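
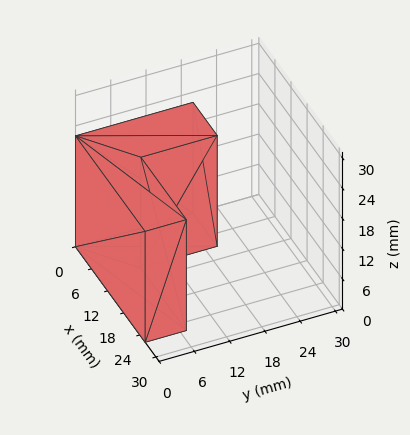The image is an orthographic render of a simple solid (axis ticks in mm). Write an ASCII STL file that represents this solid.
Reading the render: the shape is an L-shaped prism: outer 26 × 20 mm, arm thicknesses ≈ 7 mm (horizontal) and 9 mm (vertical), extruded 22 mm in z (dimensions read to the nearest mm from the axis ticks). For the STL, each face is triangulated and given an outward normal.

solid part
  facet normal 0.0000 0.0000 -1.0000
    outer loop
      vertex 26.00 7.00 0.00
      vertex 26.00 0.00 0.00
      vertex 0.00 0.00 0.00
    endloop
  endfacet
  facet normal 0.0000 0.0000 -1.0000
    outer loop
      vertex 9.00 7.00 0.00
      vertex 26.00 7.00 0.00
      vertex 0.00 0.00 0.00
    endloop
  endfacet
  facet normal 0.0000 0.0000 -1.0000
    outer loop
      vertex 9.00 20.00 0.00
      vertex 9.00 7.00 0.00
      vertex 0.00 0.00 0.00
    endloop
  endfacet
  facet normal 0.0000 0.0000 -1.0000
    outer loop
      vertex 0.00 20.00 0.00
      vertex 9.00 20.00 0.00
      vertex 0.00 0.00 0.00
    endloop
  endfacet
  facet normal 0.0000 0.0000 1.0000
    outer loop
      vertex 0.00 0.00 22.00
      vertex 26.00 0.00 22.00
      vertex 26.00 7.00 22.00
    endloop
  endfacet
  facet normal 0.0000 0.0000 1.0000
    outer loop
      vertex 0.00 0.00 22.00
      vertex 26.00 7.00 22.00
      vertex 9.00 7.00 22.00
    endloop
  endfacet
  facet normal 0.0000 0.0000 1.0000
    outer loop
      vertex 0.00 0.00 22.00
      vertex 9.00 7.00 22.00
      vertex 9.00 20.00 22.00
    endloop
  endfacet
  facet normal 0.0000 0.0000 1.0000
    outer loop
      vertex 0.00 0.00 22.00
      vertex 9.00 20.00 22.00
      vertex 0.00 20.00 22.00
    endloop
  endfacet
  facet normal 0.0000 -1.0000 0.0000
    outer loop
      vertex 0.00 0.00 0.00
      vertex 26.00 0.00 0.00
      vertex 26.00 0.00 22.00
    endloop
  endfacet
  facet normal 0.0000 -1.0000 0.0000
    outer loop
      vertex 0.00 0.00 0.00
      vertex 26.00 0.00 22.00
      vertex 0.00 0.00 22.00
    endloop
  endfacet
  facet normal 1.0000 0.0000 0.0000
    outer loop
      vertex 26.00 0.00 0.00
      vertex 26.00 7.00 0.00
      vertex 26.00 7.00 22.00
    endloop
  endfacet
  facet normal 1.0000 0.0000 0.0000
    outer loop
      vertex 26.00 0.00 0.00
      vertex 26.00 7.00 22.00
      vertex 26.00 0.00 22.00
    endloop
  endfacet
  facet normal 0.0000 1.0000 0.0000
    outer loop
      vertex 26.00 7.00 0.00
      vertex 9.00 7.00 0.00
      vertex 9.00 7.00 22.00
    endloop
  endfacet
  facet normal 0.0000 1.0000 0.0000
    outer loop
      vertex 26.00 7.00 0.00
      vertex 9.00 7.00 22.00
      vertex 26.00 7.00 22.00
    endloop
  endfacet
  facet normal 1.0000 0.0000 0.0000
    outer loop
      vertex 9.00 7.00 0.00
      vertex 9.00 20.00 0.00
      vertex 9.00 20.00 22.00
    endloop
  endfacet
  facet normal 1.0000 0.0000 0.0000
    outer loop
      vertex 9.00 7.00 0.00
      vertex 9.00 20.00 22.00
      vertex 9.00 7.00 22.00
    endloop
  endfacet
  facet normal 0.0000 1.0000 0.0000
    outer loop
      vertex 9.00 20.00 0.00
      vertex 0.00 20.00 0.00
      vertex 0.00 20.00 22.00
    endloop
  endfacet
  facet normal 0.0000 1.0000 0.0000
    outer loop
      vertex 9.00 20.00 0.00
      vertex 0.00 20.00 22.00
      vertex 9.00 20.00 22.00
    endloop
  endfacet
  facet normal -1.0000 0.0000 0.0000
    outer loop
      vertex 0.00 20.00 0.00
      vertex 0.00 0.00 0.00
      vertex 0.00 0.00 22.00
    endloop
  endfacet
  facet normal -1.0000 0.0000 0.0000
    outer loop
      vertex 0.00 20.00 0.00
      vertex 0.00 0.00 22.00
      vertex 0.00 20.00 22.00
    endloop
  endfacet
endsolid part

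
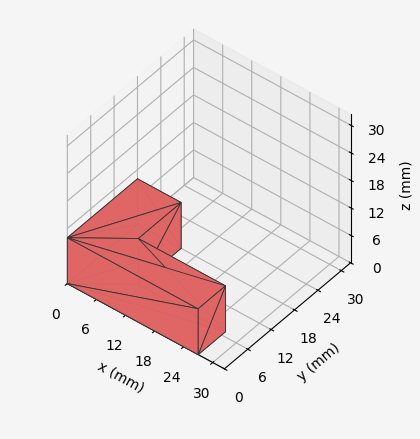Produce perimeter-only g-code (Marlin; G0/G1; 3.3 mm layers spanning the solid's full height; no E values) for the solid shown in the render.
Reading the render: the shape is an L-shaped prism: outer 27 × 18 mm, arm thicknesses ≈ 7 mm (horizontal) and 9 mm (vertical), extruded 10 mm in z (dimensions read to the nearest mm from the axis ticks). For the g-code, the solid's height is divided into equal slices at the stated Δz and each level perimeter traced with G1 moves after a G0 lift.

; perimeter-only toolpath
G21 ; units = mm
G90 ; absolute positioning
G28 ; home
; layer 1
G0 Z3.3
G0 X0.0 Y0.0
G1 X27.0 Y0.0
G1 X27.0 Y7.0
G1 X9.0 Y7.0
G1 X9.0 Y18.0
G1 X0.0 Y18.0
G1 X0.0 Y0.0
; layer 2
G0 Z6.7
G0 X0.0 Y0.0
G1 X27.0 Y0.0
G1 X27.0 Y7.0
G1 X9.0 Y7.0
G1 X9.0 Y18.0
G1 X0.0 Y18.0
G1 X0.0 Y0.0
; layer 3
G0 Z10.0
G0 X0.0 Y0.0
G1 X27.0 Y0.0
G1 X27.0 Y7.0
G1 X9.0 Y7.0
G1 X9.0 Y18.0
G1 X0.0 Y18.0
G1 X0.0 Y0.0
M2 ; end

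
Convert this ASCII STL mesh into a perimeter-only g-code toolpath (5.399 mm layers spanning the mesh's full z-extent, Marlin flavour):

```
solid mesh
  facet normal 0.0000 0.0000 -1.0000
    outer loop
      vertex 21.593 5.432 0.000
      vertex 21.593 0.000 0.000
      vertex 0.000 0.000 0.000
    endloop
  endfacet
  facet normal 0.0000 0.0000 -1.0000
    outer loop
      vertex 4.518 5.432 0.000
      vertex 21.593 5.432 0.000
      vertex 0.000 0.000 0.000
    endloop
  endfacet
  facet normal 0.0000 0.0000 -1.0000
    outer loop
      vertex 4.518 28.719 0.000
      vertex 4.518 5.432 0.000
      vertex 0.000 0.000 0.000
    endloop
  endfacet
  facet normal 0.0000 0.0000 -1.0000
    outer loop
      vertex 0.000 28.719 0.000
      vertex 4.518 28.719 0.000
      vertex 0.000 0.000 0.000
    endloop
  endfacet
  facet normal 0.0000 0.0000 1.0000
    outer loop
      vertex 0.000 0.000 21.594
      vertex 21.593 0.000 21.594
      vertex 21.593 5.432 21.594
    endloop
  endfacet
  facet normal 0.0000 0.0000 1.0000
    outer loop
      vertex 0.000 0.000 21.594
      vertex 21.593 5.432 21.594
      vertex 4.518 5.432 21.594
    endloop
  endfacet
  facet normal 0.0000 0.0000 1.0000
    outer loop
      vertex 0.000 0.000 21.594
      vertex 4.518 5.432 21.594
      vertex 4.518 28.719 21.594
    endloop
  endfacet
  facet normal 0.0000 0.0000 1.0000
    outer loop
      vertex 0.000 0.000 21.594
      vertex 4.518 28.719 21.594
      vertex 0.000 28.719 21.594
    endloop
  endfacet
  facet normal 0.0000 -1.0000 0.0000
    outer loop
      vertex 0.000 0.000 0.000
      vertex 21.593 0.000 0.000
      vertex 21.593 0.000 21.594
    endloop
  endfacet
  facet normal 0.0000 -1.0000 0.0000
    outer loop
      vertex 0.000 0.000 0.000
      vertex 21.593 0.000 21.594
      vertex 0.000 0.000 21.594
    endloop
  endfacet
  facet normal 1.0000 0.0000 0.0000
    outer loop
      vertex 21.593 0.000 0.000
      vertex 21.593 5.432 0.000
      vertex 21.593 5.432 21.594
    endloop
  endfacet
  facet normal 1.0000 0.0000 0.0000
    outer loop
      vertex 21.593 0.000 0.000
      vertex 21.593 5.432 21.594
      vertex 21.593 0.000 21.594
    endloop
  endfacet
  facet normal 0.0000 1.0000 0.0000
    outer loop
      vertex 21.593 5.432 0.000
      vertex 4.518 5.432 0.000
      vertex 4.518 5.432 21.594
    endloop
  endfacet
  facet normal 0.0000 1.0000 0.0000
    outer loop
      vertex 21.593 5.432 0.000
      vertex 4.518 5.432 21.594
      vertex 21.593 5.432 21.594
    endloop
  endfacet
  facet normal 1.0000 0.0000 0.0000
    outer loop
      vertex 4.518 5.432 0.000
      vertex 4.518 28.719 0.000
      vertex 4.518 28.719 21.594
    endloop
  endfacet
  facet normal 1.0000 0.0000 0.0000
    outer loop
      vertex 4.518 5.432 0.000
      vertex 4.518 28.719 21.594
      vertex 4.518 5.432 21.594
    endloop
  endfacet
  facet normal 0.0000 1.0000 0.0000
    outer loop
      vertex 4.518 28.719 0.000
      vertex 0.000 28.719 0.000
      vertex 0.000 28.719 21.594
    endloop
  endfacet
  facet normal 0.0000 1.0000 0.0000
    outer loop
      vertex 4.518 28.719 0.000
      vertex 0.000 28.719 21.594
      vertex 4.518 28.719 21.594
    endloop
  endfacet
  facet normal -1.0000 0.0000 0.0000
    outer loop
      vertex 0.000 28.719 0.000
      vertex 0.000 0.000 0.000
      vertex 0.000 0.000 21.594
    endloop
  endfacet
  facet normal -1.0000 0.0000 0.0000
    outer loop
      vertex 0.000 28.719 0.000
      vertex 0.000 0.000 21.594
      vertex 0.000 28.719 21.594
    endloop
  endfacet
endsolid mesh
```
; perimeter-only toolpath
G21 ; units = mm
G90 ; absolute positioning
G28 ; home
; layer 1
G0 Z5.399
G0 X0.000 Y0.000
G1 X21.593 Y0.000
G1 X21.593 Y5.432
G1 X4.518 Y5.432
G1 X4.518 Y28.719
G1 X0.000 Y28.719
G1 X0.000 Y0.000
; layer 2
G0 Z10.797
G0 X0.000 Y0.000
G1 X21.593 Y0.000
G1 X21.593 Y5.432
G1 X4.518 Y5.432
G1 X4.518 Y28.719
G1 X0.000 Y28.719
G1 X0.000 Y0.000
; layer 3
G0 Z16.196
G0 X0.000 Y0.000
G1 X21.593 Y0.000
G1 X21.593 Y5.432
G1 X4.518 Y5.432
G1 X4.518 Y28.719
G1 X0.000 Y28.719
G1 X0.000 Y0.000
; layer 4
G0 Z21.594
G0 X0.000 Y0.000
G1 X21.593 Y0.000
G1 X21.593 Y5.432
G1 X4.518 Y5.432
G1 X4.518 Y28.719
G1 X0.000 Y28.719
G1 X0.000 Y0.000
M2 ; end

The solid is an L-shaped prism: outer 21.6 × 28.7 mm, arm thicknesses ≈ 5.43 mm (horizontal) and 4.52 mm (vertical), extruded 21.6 mm in z. Slicing at Δz = 5.399 mm — 4 equal slices spanning the solid's height, so layer i sits at z = i·h/4 — gives 4 non-empty perimeters. Each is a 6-segment closed polygon; G0 lifts to the layer z and rapids to the start vertex, then G1 traces the edges.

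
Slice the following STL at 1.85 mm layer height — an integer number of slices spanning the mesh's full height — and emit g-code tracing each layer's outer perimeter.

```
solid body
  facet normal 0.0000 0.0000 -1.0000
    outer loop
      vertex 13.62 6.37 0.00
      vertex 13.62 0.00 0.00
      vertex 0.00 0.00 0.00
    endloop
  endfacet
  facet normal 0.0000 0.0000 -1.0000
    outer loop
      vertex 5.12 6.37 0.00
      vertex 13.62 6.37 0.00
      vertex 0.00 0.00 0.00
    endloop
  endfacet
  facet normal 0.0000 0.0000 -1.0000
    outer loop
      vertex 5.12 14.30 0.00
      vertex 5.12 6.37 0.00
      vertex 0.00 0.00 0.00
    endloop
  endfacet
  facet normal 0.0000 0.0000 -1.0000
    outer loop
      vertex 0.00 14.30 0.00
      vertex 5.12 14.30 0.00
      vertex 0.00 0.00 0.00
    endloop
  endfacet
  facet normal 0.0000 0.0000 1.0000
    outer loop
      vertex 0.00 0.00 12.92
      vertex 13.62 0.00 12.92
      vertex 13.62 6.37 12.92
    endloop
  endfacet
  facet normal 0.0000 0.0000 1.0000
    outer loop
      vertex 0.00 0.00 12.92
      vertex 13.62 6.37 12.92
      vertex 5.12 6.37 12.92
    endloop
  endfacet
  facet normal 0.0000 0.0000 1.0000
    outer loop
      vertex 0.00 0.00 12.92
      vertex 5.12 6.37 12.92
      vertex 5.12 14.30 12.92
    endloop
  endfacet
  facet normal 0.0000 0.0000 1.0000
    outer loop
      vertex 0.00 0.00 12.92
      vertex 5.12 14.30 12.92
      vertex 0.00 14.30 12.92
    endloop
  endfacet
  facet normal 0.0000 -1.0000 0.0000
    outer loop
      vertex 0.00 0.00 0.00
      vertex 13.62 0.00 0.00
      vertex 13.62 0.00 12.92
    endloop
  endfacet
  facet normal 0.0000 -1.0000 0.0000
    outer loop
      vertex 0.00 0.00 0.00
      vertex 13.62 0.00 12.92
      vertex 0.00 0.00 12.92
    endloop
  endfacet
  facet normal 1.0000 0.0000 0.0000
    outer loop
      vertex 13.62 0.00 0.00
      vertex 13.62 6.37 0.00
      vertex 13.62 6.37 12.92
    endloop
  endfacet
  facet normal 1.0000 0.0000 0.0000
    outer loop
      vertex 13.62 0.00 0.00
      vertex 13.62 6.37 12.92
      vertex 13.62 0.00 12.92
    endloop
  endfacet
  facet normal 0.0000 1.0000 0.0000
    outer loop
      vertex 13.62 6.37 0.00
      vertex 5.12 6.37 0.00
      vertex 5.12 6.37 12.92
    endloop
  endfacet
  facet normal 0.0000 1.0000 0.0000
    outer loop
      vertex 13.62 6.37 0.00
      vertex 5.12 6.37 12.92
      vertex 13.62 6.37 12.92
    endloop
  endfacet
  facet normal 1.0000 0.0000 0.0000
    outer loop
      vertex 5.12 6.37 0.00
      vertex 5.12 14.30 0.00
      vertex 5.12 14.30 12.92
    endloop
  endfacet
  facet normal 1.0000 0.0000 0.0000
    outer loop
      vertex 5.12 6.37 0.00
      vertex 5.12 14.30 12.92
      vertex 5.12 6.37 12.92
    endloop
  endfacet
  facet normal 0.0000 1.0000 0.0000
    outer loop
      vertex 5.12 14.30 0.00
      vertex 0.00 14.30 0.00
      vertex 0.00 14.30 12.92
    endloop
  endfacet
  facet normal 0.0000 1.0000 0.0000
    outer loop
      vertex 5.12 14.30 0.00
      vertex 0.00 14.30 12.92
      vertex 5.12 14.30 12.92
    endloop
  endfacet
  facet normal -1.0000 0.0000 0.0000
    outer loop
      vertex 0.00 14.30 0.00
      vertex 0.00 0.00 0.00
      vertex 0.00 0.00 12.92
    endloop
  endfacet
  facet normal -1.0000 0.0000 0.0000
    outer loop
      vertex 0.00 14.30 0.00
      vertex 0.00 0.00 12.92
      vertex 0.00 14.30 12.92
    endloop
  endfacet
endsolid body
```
; perimeter-only toolpath
G21 ; units = mm
G90 ; absolute positioning
G28 ; home
; layer 1
G0 Z1.85
G0 X0.00 Y0.00
G1 X13.62 Y0.00
G1 X13.62 Y6.37
G1 X5.12 Y6.37
G1 X5.12 Y14.30
G1 X0.00 Y14.30
G1 X0.00 Y0.00
; layer 2
G0 Z3.69
G0 X0.00 Y0.00
G1 X13.62 Y0.00
G1 X13.62 Y6.37
G1 X5.12 Y6.37
G1 X5.12 Y14.30
G1 X0.00 Y14.30
G1 X0.00 Y0.00
; layer 3
G0 Z5.54
G0 X0.00 Y0.00
G1 X13.62 Y0.00
G1 X13.62 Y6.37
G1 X5.12 Y6.37
G1 X5.12 Y14.30
G1 X0.00 Y14.30
G1 X0.00 Y0.00
; layer 4
G0 Z7.38
G0 X0.00 Y0.00
G1 X13.62 Y0.00
G1 X13.62 Y6.37
G1 X5.12 Y6.37
G1 X5.12 Y14.30
G1 X0.00 Y14.30
G1 X0.00 Y0.00
; layer 5
G0 Z9.23
G0 X0.00 Y0.00
G1 X13.62 Y0.00
G1 X13.62 Y6.37
G1 X5.12 Y6.37
G1 X5.12 Y14.30
G1 X0.00 Y14.30
G1 X0.00 Y0.00
; layer 6
G0 Z11.07
G0 X0.00 Y0.00
G1 X13.62 Y0.00
G1 X13.62 Y6.37
G1 X5.12 Y6.37
G1 X5.12 Y14.30
G1 X0.00 Y14.30
G1 X0.00 Y0.00
; layer 7
G0 Z12.92
G0 X0.00 Y0.00
G1 X13.62 Y0.00
G1 X13.62 Y6.37
G1 X5.12 Y6.37
G1 X5.12 Y14.30
G1 X0.00 Y14.30
G1 X0.00 Y0.00
M2 ; end

The solid is an L-shaped prism: outer 13.6 × 14.3 mm, arm thicknesses ≈ 6.37 mm (horizontal) and 5.12 mm (vertical), extruded 12.9 mm in z. Slicing at Δz = 1.85 mm — 7 equal slices spanning the solid's height, so layer i sits at z = i·h/7 — gives 7 non-empty perimeters. Each is a 6-segment closed polygon; G0 lifts to the layer z and rapids to the start vertex, then G1 traces the edges.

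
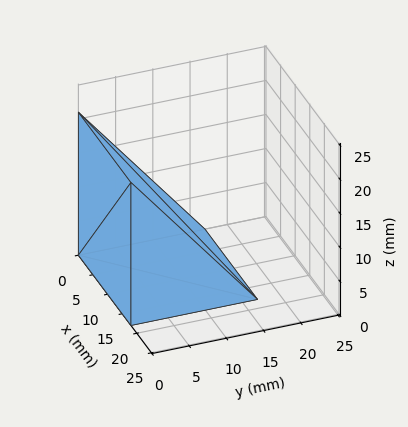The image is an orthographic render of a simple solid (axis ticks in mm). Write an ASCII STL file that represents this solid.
Reading the render: the shape is a wedge (ramp): 18 × 17 mm base, rising to 21 mm along the y=0 edge and sloping linearly to z=0 at y=17 (dimensions read to the nearest mm from the axis ticks). For the STL, each face is triangulated and given an outward normal.

solid part
  facet normal 0.0000 0.0000 -1.0000
    outer loop
      vertex 18.0 17.0 0.0
      vertex 18.0 0.0 0.0
      vertex 0.0 0.0 0.0
    endloop
  endfacet
  facet normal 0.0000 0.0000 -1.0000
    outer loop
      vertex 0.0 17.0 0.0
      vertex 18.0 17.0 0.0
      vertex 0.0 0.0 0.0
    endloop
  endfacet
  facet normal 0.0000 -1.0000 0.0000
    outer loop
      vertex 0.0 0.0 0.0
      vertex 18.0 0.0 0.0
      vertex 18.0 0.0 21.0
    endloop
  endfacet
  facet normal 0.0000 -1.0000 0.0000
    outer loop
      vertex 0.0 0.0 0.0
      vertex 18.0 0.0 21.0
      vertex 0.0 0.0 21.0
    endloop
  endfacet
  facet normal 0.0000 0.7772 0.6292
    outer loop
      vertex 0.0 0.0 21.0
      vertex 18.0 0.0 21.0
      vertex 18.0 17.0 0.0
    endloop
  endfacet
  facet normal 0.0000 0.7772 0.6292
    outer loop
      vertex 0.0 0.0 21.0
      vertex 18.0 17.0 0.0
      vertex 0.0 17.0 0.0
    endloop
  endfacet
  facet normal -1.0000 0.0000 0.0000
    outer loop
      vertex 0.0 0.0 21.0
      vertex 0.0 17.0 0.0
      vertex 0.0 0.0 0.0
    endloop
  endfacet
  facet normal 1.0000 0.0000 0.0000
    outer loop
      vertex 18.0 0.0 0.0
      vertex 18.0 17.0 0.0
      vertex 18.0 0.0 21.0
    endloop
  endfacet
endsolid part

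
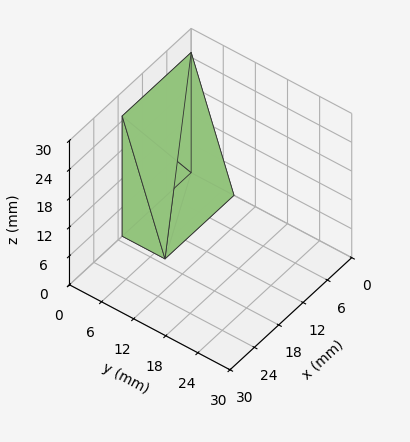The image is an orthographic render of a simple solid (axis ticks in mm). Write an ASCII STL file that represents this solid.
Reading the render: the shape is a wedge (ramp): 17 × 8 mm base, rising to 25 mm along the y=0 edge and sloping linearly to z=0 at y=8 (dimensions read to the nearest mm from the axis ticks). For the STL, each face is triangulated and given an outward normal.

solid part
  facet normal 0.0000 0.0000 -1.0000
    outer loop
      vertex 17.00 8.00 0.00
      vertex 17.00 0.00 0.00
      vertex 0.00 0.00 0.00
    endloop
  endfacet
  facet normal 0.0000 0.0000 -1.0000
    outer loop
      vertex 0.00 8.00 0.00
      vertex 17.00 8.00 0.00
      vertex 0.00 0.00 0.00
    endloop
  endfacet
  facet normal 0.0000 -1.0000 0.0000
    outer loop
      vertex 0.00 0.00 0.00
      vertex 17.00 0.00 0.00
      vertex 17.00 0.00 25.00
    endloop
  endfacet
  facet normal 0.0000 -1.0000 0.0000
    outer loop
      vertex 0.00 0.00 0.00
      vertex 17.00 0.00 25.00
      vertex 0.00 0.00 25.00
    endloop
  endfacet
  facet normal 0.0000 0.9524 0.3048
    outer loop
      vertex 0.00 0.00 25.00
      vertex 17.00 0.00 25.00
      vertex 17.00 8.00 0.00
    endloop
  endfacet
  facet normal 0.0000 0.9524 0.3048
    outer loop
      vertex 0.00 0.00 25.00
      vertex 17.00 8.00 0.00
      vertex 0.00 8.00 0.00
    endloop
  endfacet
  facet normal -1.0000 0.0000 0.0000
    outer loop
      vertex 0.00 0.00 25.00
      vertex 0.00 8.00 0.00
      vertex 0.00 0.00 0.00
    endloop
  endfacet
  facet normal 1.0000 0.0000 0.0000
    outer loop
      vertex 17.00 0.00 0.00
      vertex 17.00 8.00 0.00
      vertex 17.00 0.00 25.00
    endloop
  endfacet
endsolid part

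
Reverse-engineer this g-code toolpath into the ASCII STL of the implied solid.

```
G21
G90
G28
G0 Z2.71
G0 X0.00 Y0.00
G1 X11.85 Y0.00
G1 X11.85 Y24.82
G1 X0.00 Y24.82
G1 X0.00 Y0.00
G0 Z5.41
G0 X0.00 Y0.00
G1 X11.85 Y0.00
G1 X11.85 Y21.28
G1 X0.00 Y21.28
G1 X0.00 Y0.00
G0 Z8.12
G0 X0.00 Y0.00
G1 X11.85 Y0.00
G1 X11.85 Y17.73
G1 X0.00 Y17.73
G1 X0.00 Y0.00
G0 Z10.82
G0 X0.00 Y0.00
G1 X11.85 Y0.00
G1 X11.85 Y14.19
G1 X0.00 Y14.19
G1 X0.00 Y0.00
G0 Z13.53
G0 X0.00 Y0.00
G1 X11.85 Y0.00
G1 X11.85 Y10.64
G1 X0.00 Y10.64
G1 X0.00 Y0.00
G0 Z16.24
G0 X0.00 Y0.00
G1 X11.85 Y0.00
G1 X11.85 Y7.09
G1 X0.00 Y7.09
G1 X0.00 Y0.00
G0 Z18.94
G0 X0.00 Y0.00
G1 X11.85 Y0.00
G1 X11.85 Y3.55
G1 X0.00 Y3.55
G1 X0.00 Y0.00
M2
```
solid part
  facet normal 0.0000 0.0000 -1.0000
    outer loop
      vertex 11.85 28.37 0.00
      vertex 11.85 0.00 0.00
      vertex 0.00 0.00 0.00
    endloop
  endfacet
  facet normal 0.0000 0.0000 -1.0000
    outer loop
      vertex 0.00 28.37 0.00
      vertex 11.85 28.37 0.00
      vertex 0.00 0.00 0.00
    endloop
  endfacet
  facet normal 0.0000 -1.0000 0.0000
    outer loop
      vertex 0.00 0.00 0.00
      vertex 11.85 0.00 0.00
      vertex 11.85 0.00 21.65
    endloop
  endfacet
  facet normal 0.0000 -1.0000 0.0000
    outer loop
      vertex 0.00 0.00 0.00
      vertex 11.85 0.00 21.65
      vertex 0.00 0.00 21.65
    endloop
  endfacet
  facet normal 0.0000 0.6067 0.7950
    outer loop
      vertex 0.00 0.00 21.65
      vertex 11.85 0.00 21.65
      vertex 11.85 28.37 0.00
    endloop
  endfacet
  facet normal 0.0000 0.6067 0.7950
    outer loop
      vertex 0.00 0.00 21.65
      vertex 11.85 28.37 0.00
      vertex 0.00 28.37 0.00
    endloop
  endfacet
  facet normal -1.0000 0.0000 0.0000
    outer loop
      vertex 0.00 0.00 21.65
      vertex 0.00 28.37 0.00
      vertex 0.00 0.00 0.00
    endloop
  endfacet
  facet normal 1.0000 0.0000 0.0000
    outer loop
      vertex 11.85 0.00 0.00
      vertex 11.85 28.37 0.00
      vertex 11.85 0.00 21.65
    endloop
  endfacet
endsolid part

The G0 Z moves step by Δz≈2.71 mm. The G1 loops shrink linearly with z, so the solid tapers from its base footprint up to z≈21.6. Closing with a flat bottom cap and the tapered top and triangulating gives 8 facets — a wedge (ramp): 11.8 × 28.4 mm base, rising to 21.6 mm along the y=0 edge and sloping linearly to z=0 at y=28.4.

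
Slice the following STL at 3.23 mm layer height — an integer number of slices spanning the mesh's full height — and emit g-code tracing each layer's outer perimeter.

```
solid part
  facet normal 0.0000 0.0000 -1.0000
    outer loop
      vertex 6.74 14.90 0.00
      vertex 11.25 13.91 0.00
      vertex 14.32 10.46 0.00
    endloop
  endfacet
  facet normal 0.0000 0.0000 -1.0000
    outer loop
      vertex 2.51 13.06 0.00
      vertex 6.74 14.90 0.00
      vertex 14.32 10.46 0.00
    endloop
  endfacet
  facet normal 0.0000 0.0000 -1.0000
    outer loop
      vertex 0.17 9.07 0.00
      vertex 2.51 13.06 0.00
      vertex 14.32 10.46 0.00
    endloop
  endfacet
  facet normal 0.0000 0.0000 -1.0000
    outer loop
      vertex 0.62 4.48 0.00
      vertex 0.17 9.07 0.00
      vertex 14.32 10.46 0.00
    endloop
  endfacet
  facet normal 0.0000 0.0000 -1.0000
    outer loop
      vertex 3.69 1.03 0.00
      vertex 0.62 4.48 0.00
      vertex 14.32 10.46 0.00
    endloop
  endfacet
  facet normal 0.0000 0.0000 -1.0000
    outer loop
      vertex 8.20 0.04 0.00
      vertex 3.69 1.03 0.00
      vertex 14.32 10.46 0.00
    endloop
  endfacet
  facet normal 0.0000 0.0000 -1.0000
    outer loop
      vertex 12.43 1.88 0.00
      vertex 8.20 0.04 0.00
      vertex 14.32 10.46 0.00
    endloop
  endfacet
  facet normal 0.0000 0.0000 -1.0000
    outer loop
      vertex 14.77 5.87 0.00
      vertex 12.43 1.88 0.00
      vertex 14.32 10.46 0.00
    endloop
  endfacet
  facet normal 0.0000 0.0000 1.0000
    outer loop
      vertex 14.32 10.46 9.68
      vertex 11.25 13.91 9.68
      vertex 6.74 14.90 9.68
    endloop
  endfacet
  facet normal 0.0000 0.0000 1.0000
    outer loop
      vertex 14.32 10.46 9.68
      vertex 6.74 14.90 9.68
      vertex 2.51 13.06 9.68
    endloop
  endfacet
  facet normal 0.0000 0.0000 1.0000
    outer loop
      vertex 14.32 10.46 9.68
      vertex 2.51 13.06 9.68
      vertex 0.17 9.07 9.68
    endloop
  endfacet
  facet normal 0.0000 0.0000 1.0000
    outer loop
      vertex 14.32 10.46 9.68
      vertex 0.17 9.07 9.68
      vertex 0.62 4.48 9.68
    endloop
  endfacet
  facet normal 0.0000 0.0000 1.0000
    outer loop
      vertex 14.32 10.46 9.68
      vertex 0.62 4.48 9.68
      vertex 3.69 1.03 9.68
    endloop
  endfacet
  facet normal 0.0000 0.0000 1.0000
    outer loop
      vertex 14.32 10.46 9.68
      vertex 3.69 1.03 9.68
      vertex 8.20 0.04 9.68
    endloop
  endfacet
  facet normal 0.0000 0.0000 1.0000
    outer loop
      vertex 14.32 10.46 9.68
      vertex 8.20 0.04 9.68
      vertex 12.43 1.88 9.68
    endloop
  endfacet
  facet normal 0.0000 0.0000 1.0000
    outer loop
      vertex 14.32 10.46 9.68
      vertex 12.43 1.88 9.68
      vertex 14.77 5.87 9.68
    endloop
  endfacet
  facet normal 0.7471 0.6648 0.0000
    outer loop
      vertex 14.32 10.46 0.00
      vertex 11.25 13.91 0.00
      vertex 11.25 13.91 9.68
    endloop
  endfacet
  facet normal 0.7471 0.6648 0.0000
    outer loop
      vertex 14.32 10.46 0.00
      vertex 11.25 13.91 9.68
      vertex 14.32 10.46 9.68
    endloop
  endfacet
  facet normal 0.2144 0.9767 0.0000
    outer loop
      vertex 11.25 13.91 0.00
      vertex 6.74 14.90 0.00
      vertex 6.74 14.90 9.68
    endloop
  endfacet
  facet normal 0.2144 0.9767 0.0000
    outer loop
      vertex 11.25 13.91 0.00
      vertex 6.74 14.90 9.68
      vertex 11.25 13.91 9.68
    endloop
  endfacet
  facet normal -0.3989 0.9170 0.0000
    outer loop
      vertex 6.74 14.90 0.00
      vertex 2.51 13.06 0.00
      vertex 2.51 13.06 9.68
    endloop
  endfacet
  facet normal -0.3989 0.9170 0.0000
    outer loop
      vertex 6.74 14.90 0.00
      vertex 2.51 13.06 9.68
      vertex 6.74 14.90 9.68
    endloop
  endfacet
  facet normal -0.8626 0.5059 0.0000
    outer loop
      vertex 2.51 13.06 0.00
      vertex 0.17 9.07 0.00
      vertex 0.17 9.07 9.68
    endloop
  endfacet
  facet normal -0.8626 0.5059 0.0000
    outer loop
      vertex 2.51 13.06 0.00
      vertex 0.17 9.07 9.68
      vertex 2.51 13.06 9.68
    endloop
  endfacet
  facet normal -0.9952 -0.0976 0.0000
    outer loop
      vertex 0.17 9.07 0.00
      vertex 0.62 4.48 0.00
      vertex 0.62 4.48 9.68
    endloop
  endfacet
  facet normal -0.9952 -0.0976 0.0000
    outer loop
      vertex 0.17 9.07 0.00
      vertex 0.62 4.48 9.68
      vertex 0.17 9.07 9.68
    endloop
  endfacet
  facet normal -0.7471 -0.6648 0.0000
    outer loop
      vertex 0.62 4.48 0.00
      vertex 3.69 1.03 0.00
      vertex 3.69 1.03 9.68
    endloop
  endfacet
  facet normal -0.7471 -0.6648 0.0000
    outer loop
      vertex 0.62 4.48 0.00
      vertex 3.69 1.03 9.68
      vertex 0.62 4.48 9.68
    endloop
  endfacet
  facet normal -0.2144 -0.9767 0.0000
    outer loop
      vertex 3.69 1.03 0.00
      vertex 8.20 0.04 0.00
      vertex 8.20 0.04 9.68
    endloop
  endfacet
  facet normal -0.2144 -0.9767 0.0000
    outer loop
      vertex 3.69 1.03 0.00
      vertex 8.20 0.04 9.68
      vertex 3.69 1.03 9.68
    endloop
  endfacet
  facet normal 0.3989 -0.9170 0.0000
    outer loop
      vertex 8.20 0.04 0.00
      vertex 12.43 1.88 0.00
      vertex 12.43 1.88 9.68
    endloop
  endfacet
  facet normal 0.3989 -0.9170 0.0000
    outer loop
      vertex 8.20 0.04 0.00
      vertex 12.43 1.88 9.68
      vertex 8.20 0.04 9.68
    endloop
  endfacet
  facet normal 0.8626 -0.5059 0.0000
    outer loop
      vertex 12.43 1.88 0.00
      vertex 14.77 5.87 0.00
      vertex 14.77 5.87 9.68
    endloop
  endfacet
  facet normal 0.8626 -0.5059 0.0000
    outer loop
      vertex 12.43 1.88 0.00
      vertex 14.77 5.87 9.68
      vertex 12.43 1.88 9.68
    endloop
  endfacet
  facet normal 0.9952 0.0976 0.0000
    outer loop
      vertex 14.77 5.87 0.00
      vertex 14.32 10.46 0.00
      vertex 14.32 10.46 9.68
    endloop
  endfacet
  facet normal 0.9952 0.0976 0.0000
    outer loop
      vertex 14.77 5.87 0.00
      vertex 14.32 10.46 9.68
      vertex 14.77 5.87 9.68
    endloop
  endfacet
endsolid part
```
; perimeter-only toolpath
G21 ; units = mm
G90 ; absolute positioning
G28 ; home
; layer 1
G0 Z3.23
G0 X14.32 Y10.46
G1 X11.25 Y13.91
G1 X6.74 Y14.90
G1 X2.51 Y13.06
G1 X0.17 Y9.07
G1 X0.62 Y4.48
G1 X3.69 Y1.03
G1 X8.20 Y0.04
G1 X12.43 Y1.88
G1 X14.77 Y5.87
G1 X14.32 Y10.46
; layer 2
G0 Z6.45
G0 X14.32 Y10.46
G1 X11.25 Y13.91
G1 X6.74 Y14.90
G1 X2.51 Y13.06
G1 X0.17 Y9.07
G1 X0.62 Y4.48
G1 X3.69 Y1.03
G1 X8.20 Y0.04
G1 X12.43 Y1.88
G1 X14.77 Y5.87
G1 X14.32 Y10.46
; layer 3
G0 Z9.68
G0 X14.32 Y10.46
G1 X11.25 Y13.91
G1 X6.74 Y14.90
G1 X2.51 Y13.06
G1 X0.17 Y9.07
G1 X0.62 Y4.48
G1 X3.69 Y1.03
G1 X8.20 Y0.04
G1 X12.43 Y1.88
G1 X14.77 Y5.87
G1 X14.32 Y10.46
M2 ; end

The solid is a regular 10-sided prism (a cylinder approximated with 10 flat sides), circumscribed radius ≈ 7.47 mm, height ≈ 9.68 mm. Slicing at Δz = 3.23 mm — 3 equal slices spanning the solid's height, so layer i sits at z = i·h/3 — gives 3 non-empty perimeters. Each is a 10-segment closed polygon; G0 lifts to the layer z and rapids to the start vertex, then G1 traces the edges.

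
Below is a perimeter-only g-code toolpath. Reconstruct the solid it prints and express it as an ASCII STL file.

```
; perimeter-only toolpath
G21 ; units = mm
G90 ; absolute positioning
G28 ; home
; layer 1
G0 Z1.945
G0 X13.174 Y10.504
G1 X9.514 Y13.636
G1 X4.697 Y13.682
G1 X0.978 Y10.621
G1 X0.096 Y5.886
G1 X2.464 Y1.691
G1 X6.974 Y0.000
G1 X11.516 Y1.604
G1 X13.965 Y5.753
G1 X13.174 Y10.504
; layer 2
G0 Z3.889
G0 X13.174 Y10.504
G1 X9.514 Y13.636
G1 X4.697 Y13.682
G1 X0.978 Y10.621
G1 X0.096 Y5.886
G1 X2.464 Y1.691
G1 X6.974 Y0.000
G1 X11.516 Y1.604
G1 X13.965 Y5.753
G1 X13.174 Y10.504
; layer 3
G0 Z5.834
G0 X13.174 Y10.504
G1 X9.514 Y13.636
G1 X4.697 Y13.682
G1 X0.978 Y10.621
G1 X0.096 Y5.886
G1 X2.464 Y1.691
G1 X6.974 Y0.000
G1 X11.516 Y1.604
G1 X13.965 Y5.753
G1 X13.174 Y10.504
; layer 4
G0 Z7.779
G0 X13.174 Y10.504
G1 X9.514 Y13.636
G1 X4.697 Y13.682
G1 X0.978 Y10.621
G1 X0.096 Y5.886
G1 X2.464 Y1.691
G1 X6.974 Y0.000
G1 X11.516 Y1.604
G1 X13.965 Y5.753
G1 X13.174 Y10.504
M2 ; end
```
solid part
  facet normal 0.0000 0.0000 -1.0000
    outer loop
      vertex 4.697 13.682 0.000
      vertex 9.514 13.636 0.000
      vertex 13.174 10.504 0.000
    endloop
  endfacet
  facet normal 0.0000 0.0000 -1.0000
    outer loop
      vertex 0.978 10.621 0.000
      vertex 4.697 13.682 0.000
      vertex 13.174 10.504 0.000
    endloop
  endfacet
  facet normal 0.0000 0.0000 -1.0000
    outer loop
      vertex 0.096 5.886 0.000
      vertex 0.978 10.621 0.000
      vertex 13.174 10.504 0.000
    endloop
  endfacet
  facet normal 0.0000 0.0000 -1.0000
    outer loop
      vertex 2.464 1.691 0.000
      vertex 0.096 5.886 0.000
      vertex 13.174 10.504 0.000
    endloop
  endfacet
  facet normal 0.0000 0.0000 -1.0000
    outer loop
      vertex 6.974 0.000 0.000
      vertex 2.464 1.691 0.000
      vertex 13.174 10.504 0.000
    endloop
  endfacet
  facet normal 0.0000 0.0000 -1.0000
    outer loop
      vertex 11.516 1.604 0.000
      vertex 6.974 0.000 0.000
      vertex 13.174 10.504 0.000
    endloop
  endfacet
  facet normal 0.0000 0.0000 -1.0000
    outer loop
      vertex 13.965 5.753 0.000
      vertex 11.516 1.604 0.000
      vertex 13.174 10.504 0.000
    endloop
  endfacet
  facet normal 0.0000 0.0000 1.0000
    outer loop
      vertex 13.174 10.504 7.779
      vertex 9.514 13.636 7.779
      vertex 4.697 13.682 7.779
    endloop
  endfacet
  facet normal 0.0000 0.0000 1.0000
    outer loop
      vertex 13.174 10.504 7.779
      vertex 4.697 13.682 7.779
      vertex 0.978 10.621 7.779
    endloop
  endfacet
  facet normal 0.0000 0.0000 1.0000
    outer loop
      vertex 13.174 10.504 7.779
      vertex 0.978 10.621 7.779
      vertex 0.096 5.886 7.779
    endloop
  endfacet
  facet normal 0.0000 0.0000 1.0000
    outer loop
      vertex 13.174 10.504 7.779
      vertex 0.096 5.886 7.779
      vertex 2.464 1.691 7.779
    endloop
  endfacet
  facet normal 0.0000 0.0000 1.0000
    outer loop
      vertex 13.174 10.504 7.779
      vertex 2.464 1.691 7.779
      vertex 6.974 0.000 7.779
    endloop
  endfacet
  facet normal 0.0000 0.0000 1.0000
    outer loop
      vertex 13.174 10.504 7.779
      vertex 6.974 0.000 7.779
      vertex 11.516 1.604 7.779
    endloop
  endfacet
  facet normal 0.0000 0.0000 1.0000
    outer loop
      vertex 13.174 10.504 7.779
      vertex 11.516 1.604 7.779
      vertex 13.965 5.753 7.779
    endloop
  endfacet
  facet normal 0.6502 0.7598 0.0000
    outer loop
      vertex 13.174 10.504 0.000
      vertex 9.514 13.636 0.000
      vertex 9.514 13.636 7.779
    endloop
  endfacet
  facet normal 0.6502 0.7598 0.0000
    outer loop
      vertex 13.174 10.504 0.000
      vertex 9.514 13.636 7.779
      vertex 13.174 10.504 7.779
    endloop
  endfacet
  facet normal 0.0095 1.0000 0.0000
    outer loop
      vertex 9.514 13.636 0.000
      vertex 4.697 13.682 0.000
      vertex 4.697 13.682 7.779
    endloop
  endfacet
  facet normal 0.0095 1.0000 0.0000
    outer loop
      vertex 9.514 13.636 0.000
      vertex 4.697 13.682 7.779
      vertex 9.514 13.636 7.779
    endloop
  endfacet
  facet normal -0.6355 0.7721 0.0000
    outer loop
      vertex 4.697 13.682 0.000
      vertex 0.978 10.621 0.000
      vertex 0.978 10.621 7.779
    endloop
  endfacet
  facet normal -0.6355 0.7721 0.0000
    outer loop
      vertex 4.697 13.682 0.000
      vertex 0.978 10.621 7.779
      vertex 4.697 13.682 7.779
    endloop
  endfacet
  facet normal -0.9831 0.1831 0.0000
    outer loop
      vertex 0.978 10.621 0.000
      vertex 0.096 5.886 0.000
      vertex 0.096 5.886 7.779
    endloop
  endfacet
  facet normal -0.9831 0.1831 0.0000
    outer loop
      vertex 0.978 10.621 0.000
      vertex 0.096 5.886 7.779
      vertex 0.978 10.621 7.779
    endloop
  endfacet
  facet normal -0.8708 -0.4916 0.0000
    outer loop
      vertex 0.096 5.886 0.000
      vertex 2.464 1.691 0.000
      vertex 2.464 1.691 7.779
    endloop
  endfacet
  facet normal -0.8708 -0.4916 0.0000
    outer loop
      vertex 0.096 5.886 0.000
      vertex 2.464 1.691 7.779
      vertex 0.096 5.886 7.779
    endloop
  endfacet
  facet normal -0.3511 -0.9363 0.0000
    outer loop
      vertex 2.464 1.691 0.000
      vertex 6.974 0.000 0.000
      vertex 6.974 0.000 7.779
    endloop
  endfacet
  facet normal -0.3511 -0.9363 0.0000
    outer loop
      vertex 2.464 1.691 0.000
      vertex 6.974 0.000 7.779
      vertex 2.464 1.691 7.779
    endloop
  endfacet
  facet normal 0.3330 -0.9429 0.0000
    outer loop
      vertex 6.974 0.000 0.000
      vertex 11.516 1.604 0.000
      vertex 11.516 1.604 7.779
    endloop
  endfacet
  facet normal 0.3330 -0.9429 0.0000
    outer loop
      vertex 6.974 0.000 0.000
      vertex 11.516 1.604 7.779
      vertex 6.974 0.000 7.779
    endloop
  endfacet
  facet normal 0.8612 -0.5083 0.0000
    outer loop
      vertex 11.516 1.604 0.000
      vertex 13.965 5.753 0.000
      vertex 13.965 5.753 7.779
    endloop
  endfacet
  facet normal 0.8612 -0.5083 0.0000
    outer loop
      vertex 11.516 1.604 0.000
      vertex 13.965 5.753 7.779
      vertex 11.516 1.604 7.779
    endloop
  endfacet
  facet normal 0.9864 0.1642 0.0000
    outer loop
      vertex 13.965 5.753 0.000
      vertex 13.174 10.504 0.000
      vertex 13.174 10.504 7.779
    endloop
  endfacet
  facet normal 0.9864 0.1642 0.0000
    outer loop
      vertex 13.965 5.753 0.000
      vertex 13.174 10.504 7.779
      vertex 13.965 5.753 7.779
    endloop
  endfacet
endsolid part

The G0 Z moves step by Δz≈1.945 mm. Every layer's G1 loop is the same polygon, so the solid is a straight extrusion of it from z=0 to z≈7.78. Closing with flat bottom and top caps and triangulating gives 32 facets — a regular 9-sided prism (a cylinder approximated with 9 flat sides), circumscribed radius ≈ 7.04 mm, height ≈ 7.78 mm.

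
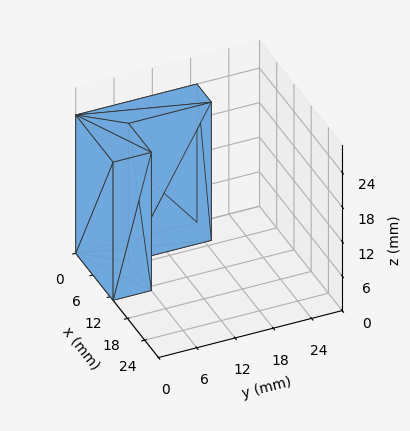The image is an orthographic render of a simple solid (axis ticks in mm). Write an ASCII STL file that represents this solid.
Reading the render: the shape is an L-shaped prism: outer 13 × 19 mm, arm thicknesses ≈ 6 mm (horizontal) and 5 mm (vertical), extruded 24 mm in z (dimensions read to the nearest mm from the axis ticks). For the STL, each face is triangulated and given an outward normal.

solid part
  facet normal 0.0000 0.0000 -1.0000
    outer loop
      vertex 13.000 6.000 0.000
      vertex 13.000 0.000 0.000
      vertex 0.000 0.000 0.000
    endloop
  endfacet
  facet normal 0.0000 0.0000 -1.0000
    outer loop
      vertex 5.000 6.000 0.000
      vertex 13.000 6.000 0.000
      vertex 0.000 0.000 0.000
    endloop
  endfacet
  facet normal 0.0000 0.0000 -1.0000
    outer loop
      vertex 5.000 19.000 0.000
      vertex 5.000 6.000 0.000
      vertex 0.000 0.000 0.000
    endloop
  endfacet
  facet normal 0.0000 0.0000 -1.0000
    outer loop
      vertex 0.000 19.000 0.000
      vertex 5.000 19.000 0.000
      vertex 0.000 0.000 0.000
    endloop
  endfacet
  facet normal 0.0000 0.0000 1.0000
    outer loop
      vertex 0.000 0.000 24.000
      vertex 13.000 0.000 24.000
      vertex 13.000 6.000 24.000
    endloop
  endfacet
  facet normal 0.0000 0.0000 1.0000
    outer loop
      vertex 0.000 0.000 24.000
      vertex 13.000 6.000 24.000
      vertex 5.000 6.000 24.000
    endloop
  endfacet
  facet normal 0.0000 0.0000 1.0000
    outer loop
      vertex 0.000 0.000 24.000
      vertex 5.000 6.000 24.000
      vertex 5.000 19.000 24.000
    endloop
  endfacet
  facet normal 0.0000 0.0000 1.0000
    outer loop
      vertex 0.000 0.000 24.000
      vertex 5.000 19.000 24.000
      vertex 0.000 19.000 24.000
    endloop
  endfacet
  facet normal 0.0000 -1.0000 0.0000
    outer loop
      vertex 0.000 0.000 0.000
      vertex 13.000 0.000 0.000
      vertex 13.000 0.000 24.000
    endloop
  endfacet
  facet normal 0.0000 -1.0000 0.0000
    outer loop
      vertex 0.000 0.000 0.000
      vertex 13.000 0.000 24.000
      vertex 0.000 0.000 24.000
    endloop
  endfacet
  facet normal 1.0000 0.0000 0.0000
    outer loop
      vertex 13.000 0.000 0.000
      vertex 13.000 6.000 0.000
      vertex 13.000 6.000 24.000
    endloop
  endfacet
  facet normal 1.0000 0.0000 0.0000
    outer loop
      vertex 13.000 0.000 0.000
      vertex 13.000 6.000 24.000
      vertex 13.000 0.000 24.000
    endloop
  endfacet
  facet normal 0.0000 1.0000 0.0000
    outer loop
      vertex 13.000 6.000 0.000
      vertex 5.000 6.000 0.000
      vertex 5.000 6.000 24.000
    endloop
  endfacet
  facet normal 0.0000 1.0000 0.0000
    outer loop
      vertex 13.000 6.000 0.000
      vertex 5.000 6.000 24.000
      vertex 13.000 6.000 24.000
    endloop
  endfacet
  facet normal 1.0000 0.0000 0.0000
    outer loop
      vertex 5.000 6.000 0.000
      vertex 5.000 19.000 0.000
      vertex 5.000 19.000 24.000
    endloop
  endfacet
  facet normal 1.0000 0.0000 0.0000
    outer loop
      vertex 5.000 6.000 0.000
      vertex 5.000 19.000 24.000
      vertex 5.000 6.000 24.000
    endloop
  endfacet
  facet normal 0.0000 1.0000 0.0000
    outer loop
      vertex 5.000 19.000 0.000
      vertex 0.000 19.000 0.000
      vertex 0.000 19.000 24.000
    endloop
  endfacet
  facet normal 0.0000 1.0000 0.0000
    outer loop
      vertex 5.000 19.000 0.000
      vertex 0.000 19.000 24.000
      vertex 5.000 19.000 24.000
    endloop
  endfacet
  facet normal -1.0000 0.0000 0.0000
    outer loop
      vertex 0.000 19.000 0.000
      vertex 0.000 0.000 0.000
      vertex 0.000 0.000 24.000
    endloop
  endfacet
  facet normal -1.0000 0.0000 0.0000
    outer loop
      vertex 0.000 19.000 0.000
      vertex 0.000 0.000 24.000
      vertex 0.000 19.000 24.000
    endloop
  endfacet
endsolid part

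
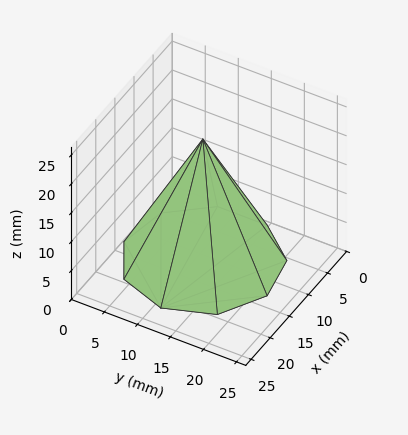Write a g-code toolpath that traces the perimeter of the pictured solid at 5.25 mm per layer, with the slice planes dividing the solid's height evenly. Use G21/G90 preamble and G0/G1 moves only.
Reading the render: the shape is a regular 9-sided pyramid, base circumscribed radius ≈ 11 mm, apex at z ≈ 21 mm (dimensions read to the nearest mm from the axis ticks). For the g-code, the solid's height is divided into equal slices at the stated Δz and each level perimeter traced with G1 moves after a G0 lift.

; perimeter-only toolpath
G21 ; units = mm
G90 ; absolute positioning
G28 ; home
; layer 1
G0 Z5.25
G0 X19.25 Y11.00
G1 X17.32 Y16.30
G1 X12.43 Y19.12
G1 X6.88 Y18.15
G1 X3.25 Y13.82
G1 X3.25 Y8.18
G1 X6.88 Y3.85
G1 X12.43 Y2.88
G1 X17.32 Y5.70
G1 X19.25 Y11.00
; layer 2
G0 Z10.50
G0 X16.50 Y11.00
G1 X15.21 Y14.54
G1 X11.96 Y16.41
G1 X8.25 Y15.77
G1 X5.83 Y12.88
G1 X5.83 Y9.12
G1 X8.25 Y6.24
G1 X11.96 Y5.58
G1 X15.21 Y7.46
G1 X16.50 Y11.00
; layer 3
G0 Z15.75
G0 X13.75 Y11.00
G1 X13.11 Y12.77
G1 X11.48 Y13.71
G1 X9.62 Y13.38
G1 X8.41 Y11.94
G1 X8.41 Y10.06
G1 X9.62 Y8.62
G1 X11.48 Y8.29
G1 X13.11 Y9.23
G1 X13.75 Y11.00
M2 ; end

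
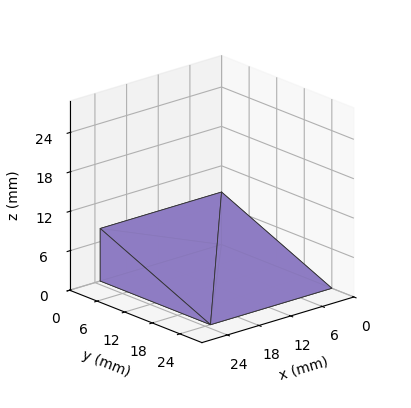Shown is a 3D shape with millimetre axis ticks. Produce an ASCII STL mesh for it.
Reading the render: the shape is a wedge (ramp): 23 × 24 mm base, rising to 8 mm along the y=0 edge and sloping linearly to z=0 at y=24 (dimensions read to the nearest mm from the axis ticks). For the STL, each face is triangulated and given an outward normal.

solid part
  facet normal 0.0000 0.0000 -1.0000
    outer loop
      vertex 23.000 24.000 0.000
      vertex 23.000 0.000 0.000
      vertex 0.000 0.000 0.000
    endloop
  endfacet
  facet normal 0.0000 0.0000 -1.0000
    outer loop
      vertex 0.000 24.000 0.000
      vertex 23.000 24.000 0.000
      vertex 0.000 0.000 0.000
    endloop
  endfacet
  facet normal 0.0000 -1.0000 0.0000
    outer loop
      vertex 0.000 0.000 0.000
      vertex 23.000 0.000 0.000
      vertex 23.000 0.000 8.000
    endloop
  endfacet
  facet normal 0.0000 -1.0000 0.0000
    outer loop
      vertex 0.000 0.000 0.000
      vertex 23.000 0.000 8.000
      vertex 0.000 0.000 8.000
    endloop
  endfacet
  facet normal 0.0000 0.3162 0.9487
    outer loop
      vertex 0.000 0.000 8.000
      vertex 23.000 0.000 8.000
      vertex 23.000 24.000 0.000
    endloop
  endfacet
  facet normal 0.0000 0.3162 0.9487
    outer loop
      vertex 0.000 0.000 8.000
      vertex 23.000 24.000 0.000
      vertex 0.000 24.000 0.000
    endloop
  endfacet
  facet normal -1.0000 0.0000 0.0000
    outer loop
      vertex 0.000 0.000 8.000
      vertex 0.000 24.000 0.000
      vertex 0.000 0.000 0.000
    endloop
  endfacet
  facet normal 1.0000 0.0000 0.0000
    outer loop
      vertex 23.000 0.000 0.000
      vertex 23.000 24.000 0.000
      vertex 23.000 0.000 8.000
    endloop
  endfacet
endsolid part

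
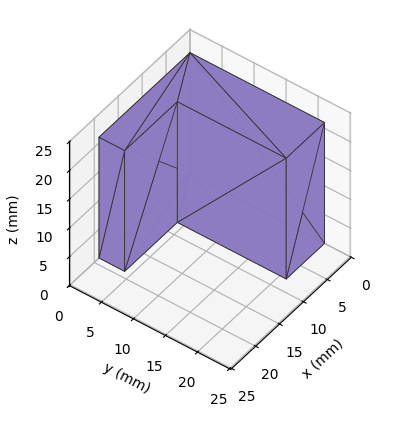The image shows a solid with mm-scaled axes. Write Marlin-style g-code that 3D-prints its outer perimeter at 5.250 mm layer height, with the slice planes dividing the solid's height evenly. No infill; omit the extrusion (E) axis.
Reading the render: the shape is an L-shaped prism: outer 19 × 21 mm, arm thicknesses ≈ 4 mm (horizontal) and 8 mm (vertical), extruded 21 mm in z (dimensions read to the nearest mm from the axis ticks). For the g-code, the solid's height is divided into equal slices at the stated Δz and each level perimeter traced with G1 moves after a G0 lift.

; perimeter-only toolpath
G21 ; units = mm
G90 ; absolute positioning
G28 ; home
; layer 1
G0 Z5.250
G0 X0.000 Y0.000
G1 X19.000 Y0.000
G1 X19.000 Y4.000
G1 X8.000 Y4.000
G1 X8.000 Y21.000
G1 X0.000 Y21.000
G1 X0.000 Y0.000
; layer 2
G0 Z10.500
G0 X0.000 Y0.000
G1 X19.000 Y0.000
G1 X19.000 Y4.000
G1 X8.000 Y4.000
G1 X8.000 Y21.000
G1 X0.000 Y21.000
G1 X0.000 Y0.000
; layer 3
G0 Z15.750
G0 X0.000 Y0.000
G1 X19.000 Y0.000
G1 X19.000 Y4.000
G1 X8.000 Y4.000
G1 X8.000 Y21.000
G1 X0.000 Y21.000
G1 X0.000 Y0.000
; layer 4
G0 Z21.000
G0 X0.000 Y0.000
G1 X19.000 Y0.000
G1 X19.000 Y4.000
G1 X8.000 Y4.000
G1 X8.000 Y21.000
G1 X0.000 Y21.000
G1 X0.000 Y0.000
M2 ; end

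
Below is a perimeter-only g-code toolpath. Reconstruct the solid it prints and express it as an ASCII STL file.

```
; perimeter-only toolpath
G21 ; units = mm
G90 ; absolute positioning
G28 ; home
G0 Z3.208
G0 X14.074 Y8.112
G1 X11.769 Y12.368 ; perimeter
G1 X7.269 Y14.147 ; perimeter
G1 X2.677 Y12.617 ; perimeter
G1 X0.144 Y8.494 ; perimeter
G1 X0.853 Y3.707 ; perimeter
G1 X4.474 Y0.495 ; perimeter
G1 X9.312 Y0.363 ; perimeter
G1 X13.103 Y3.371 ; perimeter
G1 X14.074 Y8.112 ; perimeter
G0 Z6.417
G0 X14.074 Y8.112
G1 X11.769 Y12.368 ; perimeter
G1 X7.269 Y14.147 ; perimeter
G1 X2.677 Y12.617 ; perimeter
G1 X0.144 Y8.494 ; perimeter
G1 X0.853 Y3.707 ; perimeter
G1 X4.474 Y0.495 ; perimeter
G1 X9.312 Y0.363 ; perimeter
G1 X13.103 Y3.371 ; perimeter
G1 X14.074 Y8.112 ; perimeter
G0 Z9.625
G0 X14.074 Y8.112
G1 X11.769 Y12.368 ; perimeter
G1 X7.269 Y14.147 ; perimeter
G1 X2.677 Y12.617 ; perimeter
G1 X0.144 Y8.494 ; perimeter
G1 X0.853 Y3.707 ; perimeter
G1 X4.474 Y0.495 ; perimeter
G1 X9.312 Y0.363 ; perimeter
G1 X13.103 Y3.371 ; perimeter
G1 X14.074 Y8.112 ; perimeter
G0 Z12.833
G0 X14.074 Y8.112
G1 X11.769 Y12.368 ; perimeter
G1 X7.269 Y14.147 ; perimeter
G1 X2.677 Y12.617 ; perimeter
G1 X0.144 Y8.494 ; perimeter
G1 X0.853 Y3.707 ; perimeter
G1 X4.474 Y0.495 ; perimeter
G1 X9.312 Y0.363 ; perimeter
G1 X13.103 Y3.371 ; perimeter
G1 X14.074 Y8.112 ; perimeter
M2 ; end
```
solid part
  facet normal 0.0000 0.0000 -1.0000
    outer loop
      vertex 7.269 14.147 0.000
      vertex 11.769 12.368 0.000
      vertex 14.074 8.112 0.000
    endloop
  endfacet
  facet normal 0.0000 0.0000 -1.0000
    outer loop
      vertex 2.677 12.617 0.000
      vertex 7.269 14.147 0.000
      vertex 14.074 8.112 0.000
    endloop
  endfacet
  facet normal 0.0000 0.0000 -1.0000
    outer loop
      vertex 0.144 8.494 0.000
      vertex 2.677 12.617 0.000
      vertex 14.074 8.112 0.000
    endloop
  endfacet
  facet normal 0.0000 0.0000 -1.0000
    outer loop
      vertex 0.853 3.707 0.000
      vertex 0.144 8.494 0.000
      vertex 14.074 8.112 0.000
    endloop
  endfacet
  facet normal 0.0000 0.0000 -1.0000
    outer loop
      vertex 4.474 0.495 0.000
      vertex 0.853 3.707 0.000
      vertex 14.074 8.112 0.000
    endloop
  endfacet
  facet normal 0.0000 0.0000 -1.0000
    outer loop
      vertex 9.312 0.363 0.000
      vertex 4.474 0.495 0.000
      vertex 14.074 8.112 0.000
    endloop
  endfacet
  facet normal 0.0000 0.0000 -1.0000
    outer loop
      vertex 13.103 3.371 0.000
      vertex 9.312 0.363 0.000
      vertex 14.074 8.112 0.000
    endloop
  endfacet
  facet normal 0.0000 0.0000 1.0000
    outer loop
      vertex 14.074 8.112 12.833
      vertex 11.769 12.368 12.833
      vertex 7.269 14.147 12.833
    endloop
  endfacet
  facet normal 0.0000 0.0000 1.0000
    outer loop
      vertex 14.074 8.112 12.833
      vertex 7.269 14.147 12.833
      vertex 2.677 12.617 12.833
    endloop
  endfacet
  facet normal 0.0000 0.0000 1.0000
    outer loop
      vertex 14.074 8.112 12.833
      vertex 2.677 12.617 12.833
      vertex 0.144 8.494 12.833
    endloop
  endfacet
  facet normal 0.0000 0.0000 1.0000
    outer loop
      vertex 14.074 8.112 12.833
      vertex 0.144 8.494 12.833
      vertex 0.853 3.707 12.833
    endloop
  endfacet
  facet normal 0.0000 0.0000 1.0000
    outer loop
      vertex 14.074 8.112 12.833
      vertex 0.853 3.707 12.833
      vertex 4.474 0.495 12.833
    endloop
  endfacet
  facet normal 0.0000 0.0000 1.0000
    outer loop
      vertex 14.074 8.112 12.833
      vertex 4.474 0.495 12.833
      vertex 9.312 0.363 12.833
    endloop
  endfacet
  facet normal 0.0000 0.0000 1.0000
    outer loop
      vertex 14.074 8.112 12.833
      vertex 9.312 0.363 12.833
      vertex 13.103 3.371 12.833
    endloop
  endfacet
  facet normal 0.8793 0.4762 0.0000
    outer loop
      vertex 14.074 8.112 0.000
      vertex 11.769 12.368 0.000
      vertex 11.769 12.368 12.833
    endloop
  endfacet
  facet normal 0.8793 0.4762 0.0000
    outer loop
      vertex 14.074 8.112 0.000
      vertex 11.769 12.368 12.833
      vertex 14.074 8.112 12.833
    endloop
  endfacet
  facet normal 0.3676 0.9300 0.0000
    outer loop
      vertex 11.769 12.368 0.000
      vertex 7.269 14.147 0.000
      vertex 7.269 14.147 12.833
    endloop
  endfacet
  facet normal 0.3676 0.9300 0.0000
    outer loop
      vertex 11.769 12.368 0.000
      vertex 7.269 14.147 12.833
      vertex 11.769 12.368 12.833
    endloop
  endfacet
  facet normal -0.3161 0.9487 0.0000
    outer loop
      vertex 7.269 14.147 0.000
      vertex 2.677 12.617 0.000
      vertex 2.677 12.617 12.833
    endloop
  endfacet
  facet normal -0.3161 0.9487 0.0000
    outer loop
      vertex 7.269 14.147 0.000
      vertex 2.677 12.617 12.833
      vertex 7.269 14.147 12.833
    endloop
  endfacet
  facet normal -0.8520 0.5235 0.0000
    outer loop
      vertex 2.677 12.617 0.000
      vertex 0.144 8.494 0.000
      vertex 0.144 8.494 12.833
    endloop
  endfacet
  facet normal -0.8520 0.5235 0.0000
    outer loop
      vertex 2.677 12.617 0.000
      vertex 0.144 8.494 12.833
      vertex 2.677 12.617 12.833
    endloop
  endfacet
  facet normal -0.9892 -0.1465 0.0000
    outer loop
      vertex 0.144 8.494 0.000
      vertex 0.853 3.707 0.000
      vertex 0.853 3.707 12.833
    endloop
  endfacet
  facet normal -0.9892 -0.1465 0.0000
    outer loop
      vertex 0.144 8.494 0.000
      vertex 0.853 3.707 12.833
      vertex 0.144 8.494 12.833
    endloop
  endfacet
  facet normal -0.6636 -0.7481 0.0000
    outer loop
      vertex 0.853 3.707 0.000
      vertex 4.474 0.495 0.000
      vertex 4.474 0.495 12.833
    endloop
  endfacet
  facet normal -0.6636 -0.7481 0.0000
    outer loop
      vertex 0.853 3.707 0.000
      vertex 4.474 0.495 12.833
      vertex 0.853 3.707 12.833
    endloop
  endfacet
  facet normal -0.0273 -0.9996 0.0000
    outer loop
      vertex 4.474 0.495 0.000
      vertex 9.312 0.363 0.000
      vertex 9.312 0.363 12.833
    endloop
  endfacet
  facet normal -0.0273 -0.9996 0.0000
    outer loop
      vertex 4.474 0.495 0.000
      vertex 9.312 0.363 12.833
      vertex 4.474 0.495 12.833
    endloop
  endfacet
  facet normal 0.6216 -0.7834 0.0000
    outer loop
      vertex 9.312 0.363 0.000
      vertex 13.103 3.371 0.000
      vertex 13.103 3.371 12.833
    endloop
  endfacet
  facet normal 0.6216 -0.7834 0.0000
    outer loop
      vertex 9.312 0.363 0.000
      vertex 13.103 3.371 12.833
      vertex 9.312 0.363 12.833
    endloop
  endfacet
  facet normal 0.9797 -0.2006 0.0000
    outer loop
      vertex 13.103 3.371 0.000
      vertex 14.074 8.112 0.000
      vertex 14.074 8.112 12.833
    endloop
  endfacet
  facet normal 0.9797 -0.2006 0.0000
    outer loop
      vertex 13.103 3.371 0.000
      vertex 14.074 8.112 12.833
      vertex 13.103 3.371 12.833
    endloop
  endfacet
endsolid part

The G0 Z moves step by Δz≈3.208 mm. Every layer's G1 loop is the same polygon, so the solid is a straight extrusion of it from z=0 to z≈12.8. Closing with flat bottom and top caps and triangulating gives 32 facets — a regular 9-sided prism (a cylinder approximated with 9 flat sides), circumscribed radius ≈ 7.08 mm, height ≈ 12.8 mm.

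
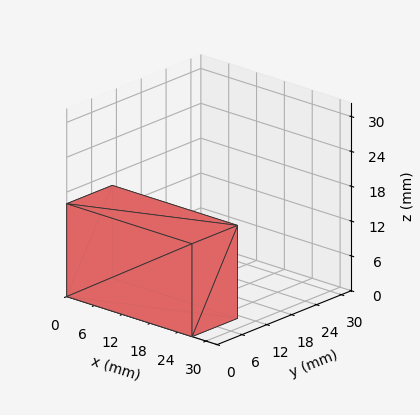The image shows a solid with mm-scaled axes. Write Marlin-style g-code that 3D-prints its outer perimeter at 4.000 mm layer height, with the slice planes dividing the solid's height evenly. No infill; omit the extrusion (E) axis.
Reading the render: the shape is a rectangular box, roughly 27 × 11 mm footprint and 16 mm tall (dimensions read to the nearest mm from the axis ticks). For the g-code, the solid's height is divided into equal slices at the stated Δz and each level perimeter traced with G1 moves after a G0 lift.

; perimeter-only toolpath
G21 ; units = mm
G90 ; absolute positioning
G28 ; home
; layer 1
G0 Z4.000
G0 X0.000 Y0.000
G1 X27.000 Y0.000
G1 X27.000 Y11.000
G1 X0.000 Y11.000
G1 X0.000 Y0.000
; layer 2
G0 Z8.000
G0 X0.000 Y0.000
G1 X27.000 Y0.000
G1 X27.000 Y11.000
G1 X0.000 Y11.000
G1 X0.000 Y0.000
; layer 3
G0 Z12.000
G0 X0.000 Y0.000
G1 X27.000 Y0.000
G1 X27.000 Y11.000
G1 X0.000 Y11.000
G1 X0.000 Y0.000
; layer 4
G0 Z16.000
G0 X0.000 Y0.000
G1 X27.000 Y0.000
G1 X27.000 Y11.000
G1 X0.000 Y11.000
G1 X0.000 Y0.000
M2 ; end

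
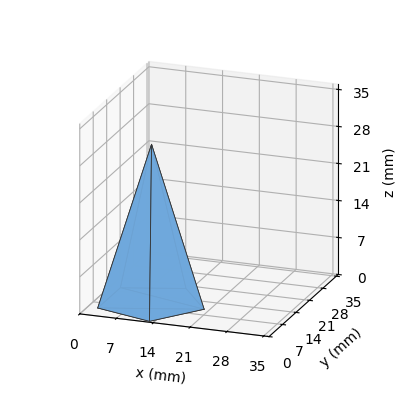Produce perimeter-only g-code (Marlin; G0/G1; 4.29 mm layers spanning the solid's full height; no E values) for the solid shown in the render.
Reading the render: the shape is a regular 5-sided pyramid, base circumscribed radius ≈ 10 mm, apex at z ≈ 30 mm (dimensions read to the nearest mm from the axis ticks). For the g-code, the solid's height is divided into equal slices at the stated Δz and each level perimeter traced with G1 moves after a G0 lift.

; perimeter-only toolpath
G21 ; units = mm
G90 ; absolute positioning
G28 ; home
; layer 1
G0 Z4.29
G0 X18.57 Y10.00
G1 X12.65 Y18.15
G1 X3.07 Y15.04
G1 X3.07 Y4.96
G1 X12.65 Y1.85
G1 X18.57 Y10.00
; layer 2
G0 Z8.57
G0 X17.14 Y10.00
G1 X12.21 Y16.79
G1 X4.22 Y14.20
G1 X4.22 Y5.80
G1 X12.21 Y3.21
G1 X17.14 Y10.00
; layer 3
G0 Z12.86
G0 X15.71 Y10.00
G1 X11.77 Y15.43
G1 X5.38 Y13.36
G1 X5.38 Y6.64
G1 X11.77 Y4.57
G1 X15.71 Y10.00
; layer 4
G0 Z17.14
G0 X14.29 Y10.00
G1 X11.32 Y14.08
G1 X6.53 Y12.52
G1 X6.53 Y7.48
G1 X11.32 Y5.92
G1 X14.29 Y10.00
; layer 5
G0 Z21.43
G0 X12.86 Y10.00
G1 X10.88 Y12.72
G1 X7.69 Y11.68
G1 X7.69 Y8.32
G1 X10.88 Y7.28
G1 X12.86 Y10.00
; layer 6
G0 Z25.71
G0 X11.43 Y10.00
G1 X10.44 Y11.36
G1 X8.84 Y10.84
G1 X8.84 Y9.16
G1 X10.44 Y8.64
G1 X11.43 Y10.00
M2 ; end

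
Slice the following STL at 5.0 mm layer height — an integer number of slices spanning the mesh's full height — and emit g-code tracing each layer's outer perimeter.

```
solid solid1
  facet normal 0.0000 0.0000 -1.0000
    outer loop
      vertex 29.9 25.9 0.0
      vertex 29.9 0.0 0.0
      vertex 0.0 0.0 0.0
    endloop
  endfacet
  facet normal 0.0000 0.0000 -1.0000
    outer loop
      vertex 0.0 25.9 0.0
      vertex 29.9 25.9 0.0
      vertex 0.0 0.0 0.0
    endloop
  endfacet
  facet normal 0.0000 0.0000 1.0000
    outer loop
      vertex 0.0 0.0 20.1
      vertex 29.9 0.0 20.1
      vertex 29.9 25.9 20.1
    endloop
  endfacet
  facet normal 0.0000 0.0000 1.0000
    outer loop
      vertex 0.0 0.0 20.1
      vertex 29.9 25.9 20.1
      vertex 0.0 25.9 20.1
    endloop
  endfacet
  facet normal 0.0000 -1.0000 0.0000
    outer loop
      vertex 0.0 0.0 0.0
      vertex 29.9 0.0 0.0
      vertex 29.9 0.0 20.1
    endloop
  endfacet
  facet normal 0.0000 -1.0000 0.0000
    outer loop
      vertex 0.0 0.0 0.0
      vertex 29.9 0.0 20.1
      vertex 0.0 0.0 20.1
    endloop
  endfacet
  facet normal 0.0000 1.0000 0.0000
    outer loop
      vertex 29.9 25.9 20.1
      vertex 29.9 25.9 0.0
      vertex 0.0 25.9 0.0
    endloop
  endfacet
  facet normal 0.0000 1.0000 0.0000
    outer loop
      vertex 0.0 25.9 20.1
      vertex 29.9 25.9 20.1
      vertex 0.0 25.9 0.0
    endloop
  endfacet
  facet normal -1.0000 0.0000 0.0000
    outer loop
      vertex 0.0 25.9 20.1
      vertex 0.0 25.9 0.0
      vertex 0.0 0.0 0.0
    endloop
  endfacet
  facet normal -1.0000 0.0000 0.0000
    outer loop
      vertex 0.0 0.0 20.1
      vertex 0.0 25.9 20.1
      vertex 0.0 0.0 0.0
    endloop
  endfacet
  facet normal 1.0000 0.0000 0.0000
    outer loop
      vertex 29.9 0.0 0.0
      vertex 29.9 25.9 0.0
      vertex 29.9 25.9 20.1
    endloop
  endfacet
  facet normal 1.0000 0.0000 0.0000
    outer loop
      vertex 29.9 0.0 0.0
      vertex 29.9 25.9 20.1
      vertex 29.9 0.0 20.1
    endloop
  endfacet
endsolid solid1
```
; perimeter-only toolpath
G21 ; units = mm
G90 ; absolute positioning
G28 ; home
; layer 1
G0 Z5.0
G0 X0.0 Y0.0
G1 X29.9 Y0.0
G1 X29.9 Y25.9
G1 X0.0 Y25.9
G1 X0.0 Y0.0
; layer 2
G0 Z10.1
G0 X0.0 Y0.0
G1 X29.9 Y0.0
G1 X29.9 Y25.9
G1 X0.0 Y25.9
G1 X0.0 Y0.0
; layer 3
G0 Z15.1
G0 X0.0 Y0.0
G1 X29.9 Y0.0
G1 X29.9 Y25.9
G1 X0.0 Y25.9
G1 X0.0 Y0.0
; layer 4
G0 Z20.1
G0 X0.0 Y0.0
G1 X29.9 Y0.0
G1 X29.9 Y25.9
G1 X0.0 Y25.9
G1 X0.0 Y0.0
M2 ; end

The solid is a rectangular box, roughly 29.9 × 25.9 mm footprint and 20.1 mm tall. Slicing at Δz = 5.0 mm — 4 equal slices spanning the solid's height, so layer i sits at z = i·h/4 — gives 4 non-empty perimeters. Each is a 4-segment closed polygon; G0 lifts to the layer z and rapids to the start vertex, then G1 traces the edges.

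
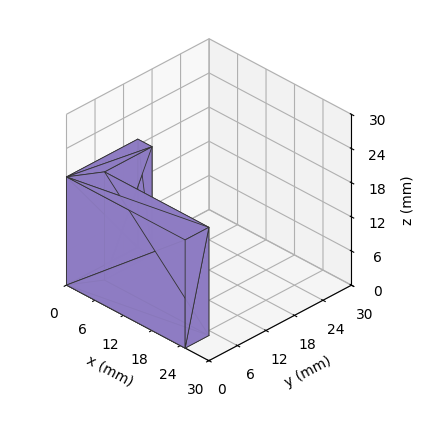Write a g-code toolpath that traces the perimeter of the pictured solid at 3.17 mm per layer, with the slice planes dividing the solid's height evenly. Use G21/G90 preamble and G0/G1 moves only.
Reading the render: the shape is an L-shaped prism: outer 25 × 15 mm, arm thicknesses ≈ 5 mm (horizontal) and 3 mm (vertical), extruded 19 mm in z (dimensions read to the nearest mm from the axis ticks). For the g-code, the solid's height is divided into equal slices at the stated Δz and each level perimeter traced with G1 moves after a G0 lift.

; perimeter-only toolpath
G21 ; units = mm
G90 ; absolute positioning
G28 ; home
; layer 1
G0 Z3.17
G0 X0.00 Y0.00
G1 X25.00 Y0.00
G1 X25.00 Y5.00
G1 X3.00 Y5.00
G1 X3.00 Y15.00
G1 X0.00 Y15.00
G1 X0.00 Y0.00
; layer 2
G0 Z6.33
G0 X0.00 Y0.00
G1 X25.00 Y0.00
G1 X25.00 Y5.00
G1 X3.00 Y5.00
G1 X3.00 Y15.00
G1 X0.00 Y15.00
G1 X0.00 Y0.00
; layer 3
G0 Z9.50
G0 X0.00 Y0.00
G1 X25.00 Y0.00
G1 X25.00 Y5.00
G1 X3.00 Y5.00
G1 X3.00 Y15.00
G1 X0.00 Y15.00
G1 X0.00 Y0.00
; layer 4
G0 Z12.67
G0 X0.00 Y0.00
G1 X25.00 Y0.00
G1 X25.00 Y5.00
G1 X3.00 Y5.00
G1 X3.00 Y15.00
G1 X0.00 Y15.00
G1 X0.00 Y0.00
; layer 5
G0 Z15.83
G0 X0.00 Y0.00
G1 X25.00 Y0.00
G1 X25.00 Y5.00
G1 X3.00 Y5.00
G1 X3.00 Y15.00
G1 X0.00 Y15.00
G1 X0.00 Y0.00
; layer 6
G0 Z19.00
G0 X0.00 Y0.00
G1 X25.00 Y0.00
G1 X25.00 Y5.00
G1 X3.00 Y5.00
G1 X3.00 Y15.00
G1 X0.00 Y15.00
G1 X0.00 Y0.00
M2 ; end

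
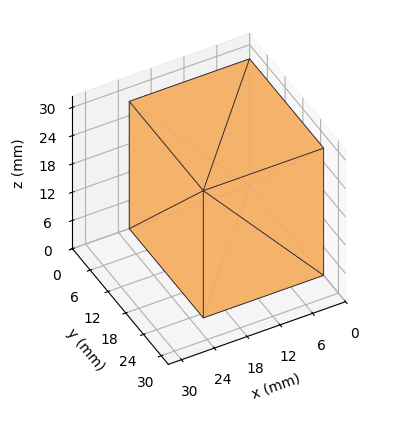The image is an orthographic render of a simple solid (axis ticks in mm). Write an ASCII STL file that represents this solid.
Reading the render: the shape is a rectangular box, roughly 22 × 25 mm footprint and 27 mm tall (dimensions read to the nearest mm from the axis ticks). For the STL, each face is triangulated and given an outward normal.

solid part
  facet normal 0.0000 0.0000 -1.0000
    outer loop
      vertex 22.0 25.0 0.0
      vertex 22.0 0.0 0.0
      vertex 0.0 0.0 0.0
    endloop
  endfacet
  facet normal 0.0000 0.0000 -1.0000
    outer loop
      vertex 0.0 25.0 0.0
      vertex 22.0 25.0 0.0
      vertex 0.0 0.0 0.0
    endloop
  endfacet
  facet normal 0.0000 0.0000 1.0000
    outer loop
      vertex 0.0 0.0 27.0
      vertex 22.0 0.0 27.0
      vertex 22.0 25.0 27.0
    endloop
  endfacet
  facet normal 0.0000 0.0000 1.0000
    outer loop
      vertex 0.0 0.0 27.0
      vertex 22.0 25.0 27.0
      vertex 0.0 25.0 27.0
    endloop
  endfacet
  facet normal 0.0000 -1.0000 0.0000
    outer loop
      vertex 0.0 0.0 0.0
      vertex 22.0 0.0 0.0
      vertex 22.0 0.0 27.0
    endloop
  endfacet
  facet normal 0.0000 -1.0000 0.0000
    outer loop
      vertex 0.0 0.0 0.0
      vertex 22.0 0.0 27.0
      vertex 0.0 0.0 27.0
    endloop
  endfacet
  facet normal 0.0000 1.0000 0.0000
    outer loop
      vertex 22.0 25.0 27.0
      vertex 22.0 25.0 0.0
      vertex 0.0 25.0 0.0
    endloop
  endfacet
  facet normal 0.0000 1.0000 0.0000
    outer loop
      vertex 0.0 25.0 27.0
      vertex 22.0 25.0 27.0
      vertex 0.0 25.0 0.0
    endloop
  endfacet
  facet normal -1.0000 0.0000 0.0000
    outer loop
      vertex 0.0 25.0 27.0
      vertex 0.0 25.0 0.0
      vertex 0.0 0.0 0.0
    endloop
  endfacet
  facet normal -1.0000 0.0000 0.0000
    outer loop
      vertex 0.0 0.0 27.0
      vertex 0.0 25.0 27.0
      vertex 0.0 0.0 0.0
    endloop
  endfacet
  facet normal 1.0000 0.0000 0.0000
    outer loop
      vertex 22.0 0.0 0.0
      vertex 22.0 25.0 0.0
      vertex 22.0 25.0 27.0
    endloop
  endfacet
  facet normal 1.0000 0.0000 0.0000
    outer loop
      vertex 22.0 0.0 0.0
      vertex 22.0 25.0 27.0
      vertex 22.0 0.0 27.0
    endloop
  endfacet
endsolid part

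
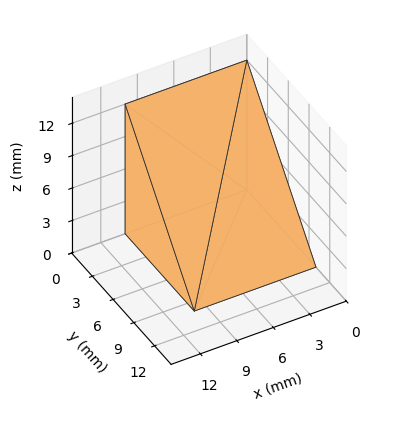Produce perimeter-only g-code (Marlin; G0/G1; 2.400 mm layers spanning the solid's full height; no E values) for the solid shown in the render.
Reading the render: the shape is a wedge (ramp): 10 × 10 mm base, rising to 12 mm along the y=0 edge and sloping linearly to z=0 at y=10 (dimensions read to the nearest mm from the axis ticks). For the g-code, the solid's height is divided into equal slices at the stated Δz and each level perimeter traced with G1 moves after a G0 lift.

; perimeter-only toolpath
G21 ; units = mm
G90 ; absolute positioning
G28 ; home
; layer 1
G0 Z2.400
G0 X0.000 Y0.000
G1 X10.000 Y0.000
G1 X10.000 Y8.000
G1 X0.000 Y8.000
G1 X0.000 Y0.000
; layer 2
G0 Z4.800
G0 X0.000 Y0.000
G1 X10.000 Y0.000
G1 X10.000 Y6.000
G1 X0.000 Y6.000
G1 X0.000 Y0.000
; layer 3
G0 Z7.200
G0 X0.000 Y0.000
G1 X10.000 Y0.000
G1 X10.000 Y4.000
G1 X0.000 Y4.000
G1 X0.000 Y0.000
; layer 4
G0 Z9.600
G0 X0.000 Y0.000
G1 X10.000 Y0.000
G1 X10.000 Y2.000
G1 X0.000 Y2.000
G1 X0.000 Y0.000
M2 ; end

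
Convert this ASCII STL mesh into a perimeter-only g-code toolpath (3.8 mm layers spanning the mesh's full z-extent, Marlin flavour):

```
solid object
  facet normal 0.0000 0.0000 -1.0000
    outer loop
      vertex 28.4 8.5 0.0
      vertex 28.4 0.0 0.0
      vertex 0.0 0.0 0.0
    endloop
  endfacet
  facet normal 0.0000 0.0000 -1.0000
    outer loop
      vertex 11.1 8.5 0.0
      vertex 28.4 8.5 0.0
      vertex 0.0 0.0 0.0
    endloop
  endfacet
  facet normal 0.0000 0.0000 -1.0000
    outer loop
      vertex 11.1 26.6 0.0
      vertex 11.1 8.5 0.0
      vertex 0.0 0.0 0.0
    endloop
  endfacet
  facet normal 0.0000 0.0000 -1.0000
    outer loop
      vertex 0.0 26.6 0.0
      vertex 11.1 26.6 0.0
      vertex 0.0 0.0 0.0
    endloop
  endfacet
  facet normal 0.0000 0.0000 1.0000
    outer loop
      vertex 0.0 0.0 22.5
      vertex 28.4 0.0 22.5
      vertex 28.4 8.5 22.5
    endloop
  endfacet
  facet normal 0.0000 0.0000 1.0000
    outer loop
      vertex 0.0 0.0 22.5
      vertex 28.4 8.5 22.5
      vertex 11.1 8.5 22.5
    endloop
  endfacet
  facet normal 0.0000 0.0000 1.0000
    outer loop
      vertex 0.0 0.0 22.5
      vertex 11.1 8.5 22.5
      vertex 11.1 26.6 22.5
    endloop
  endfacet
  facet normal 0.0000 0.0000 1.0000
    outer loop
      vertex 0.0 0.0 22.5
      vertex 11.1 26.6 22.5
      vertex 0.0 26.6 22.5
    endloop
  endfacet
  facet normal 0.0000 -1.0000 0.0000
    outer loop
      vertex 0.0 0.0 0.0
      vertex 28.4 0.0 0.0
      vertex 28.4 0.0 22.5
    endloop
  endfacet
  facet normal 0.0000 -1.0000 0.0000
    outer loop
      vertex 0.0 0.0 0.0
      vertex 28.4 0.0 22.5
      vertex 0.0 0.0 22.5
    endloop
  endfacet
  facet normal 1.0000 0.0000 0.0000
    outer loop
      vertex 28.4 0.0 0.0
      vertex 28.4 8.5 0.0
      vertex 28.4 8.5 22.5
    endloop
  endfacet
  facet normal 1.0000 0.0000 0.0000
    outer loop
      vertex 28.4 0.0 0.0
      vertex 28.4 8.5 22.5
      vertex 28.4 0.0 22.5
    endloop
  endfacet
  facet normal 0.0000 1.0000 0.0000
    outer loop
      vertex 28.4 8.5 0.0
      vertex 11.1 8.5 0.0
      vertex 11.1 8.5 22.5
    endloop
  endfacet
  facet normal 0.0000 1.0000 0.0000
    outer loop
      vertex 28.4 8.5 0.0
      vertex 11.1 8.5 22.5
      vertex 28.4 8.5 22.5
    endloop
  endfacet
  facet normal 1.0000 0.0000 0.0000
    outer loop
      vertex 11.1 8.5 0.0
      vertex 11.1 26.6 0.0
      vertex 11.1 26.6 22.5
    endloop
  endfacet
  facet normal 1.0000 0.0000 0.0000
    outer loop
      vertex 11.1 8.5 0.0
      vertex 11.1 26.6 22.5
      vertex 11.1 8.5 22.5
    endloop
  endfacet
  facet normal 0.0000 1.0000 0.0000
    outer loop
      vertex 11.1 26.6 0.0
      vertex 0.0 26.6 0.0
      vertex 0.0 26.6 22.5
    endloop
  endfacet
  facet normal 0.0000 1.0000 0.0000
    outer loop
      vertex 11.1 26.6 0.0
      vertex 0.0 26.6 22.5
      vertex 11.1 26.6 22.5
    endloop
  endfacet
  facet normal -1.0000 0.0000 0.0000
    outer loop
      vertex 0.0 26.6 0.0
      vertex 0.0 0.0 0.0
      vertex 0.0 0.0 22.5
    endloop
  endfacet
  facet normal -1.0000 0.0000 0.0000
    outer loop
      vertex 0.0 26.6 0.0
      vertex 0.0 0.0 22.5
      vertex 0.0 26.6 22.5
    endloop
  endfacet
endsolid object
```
; perimeter-only toolpath
G21 ; units = mm
G90 ; absolute positioning
G28 ; home
; layer 1
G0 Z3.8
G0 X0.0 Y0.0
G1 X28.4 Y0.0
G1 X28.4 Y8.5
G1 X11.1 Y8.5
G1 X11.1 Y26.6
G1 X0.0 Y26.6
G1 X0.0 Y0.0
; layer 2
G0 Z7.5
G0 X0.0 Y0.0
G1 X28.4 Y0.0
G1 X28.4 Y8.5
G1 X11.1 Y8.5
G1 X11.1 Y26.6
G1 X0.0 Y26.6
G1 X0.0 Y0.0
; layer 3
G0 Z11.2
G0 X0.0 Y0.0
G1 X28.4 Y0.0
G1 X28.4 Y8.5
G1 X11.1 Y8.5
G1 X11.1 Y26.6
G1 X0.0 Y26.6
G1 X0.0 Y0.0
; layer 4
G0 Z15.0
G0 X0.0 Y0.0
G1 X28.4 Y0.0
G1 X28.4 Y8.5
G1 X11.1 Y8.5
G1 X11.1 Y26.6
G1 X0.0 Y26.6
G1 X0.0 Y0.0
; layer 5
G0 Z18.8
G0 X0.0 Y0.0
G1 X28.4 Y0.0
G1 X28.4 Y8.5
G1 X11.1 Y8.5
G1 X11.1 Y26.6
G1 X0.0 Y26.6
G1 X0.0 Y0.0
; layer 6
G0 Z22.5
G0 X0.0 Y0.0
G1 X28.4 Y0.0
G1 X28.4 Y8.5
G1 X11.1 Y8.5
G1 X11.1 Y26.6
G1 X0.0 Y26.6
G1 X0.0 Y0.0
M2 ; end

The solid is an L-shaped prism: outer 28.4 × 26.6 mm, arm thicknesses ≈ 8.5 mm (horizontal) and 11.1 mm (vertical), extruded 22.5 mm in z. Slicing at Δz = 3.8 mm — 6 equal slices spanning the solid's height, so layer i sits at z = i·h/6 — gives 6 non-empty perimeters. Each is a 6-segment closed polygon; G0 lifts to the layer z and rapids to the start vertex, then G1 traces the edges.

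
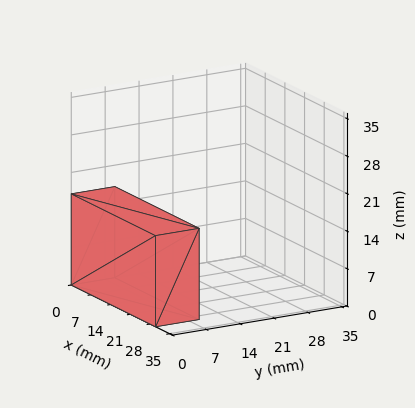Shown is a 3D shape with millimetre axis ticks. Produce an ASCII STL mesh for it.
Reading the render: the shape is a rectangular box, roughly 30 × 9 mm footprint and 17 mm tall (dimensions read to the nearest mm from the axis ticks). For the STL, each face is triangulated and given an outward normal.

solid part
  facet normal 0.0000 0.0000 -1.0000
    outer loop
      vertex 30.000 9.000 0.000
      vertex 30.000 0.000 0.000
      vertex 0.000 0.000 0.000
    endloop
  endfacet
  facet normal 0.0000 0.0000 -1.0000
    outer loop
      vertex 0.000 9.000 0.000
      vertex 30.000 9.000 0.000
      vertex 0.000 0.000 0.000
    endloop
  endfacet
  facet normal 0.0000 0.0000 1.0000
    outer loop
      vertex 0.000 0.000 17.000
      vertex 30.000 0.000 17.000
      vertex 30.000 9.000 17.000
    endloop
  endfacet
  facet normal 0.0000 0.0000 1.0000
    outer loop
      vertex 0.000 0.000 17.000
      vertex 30.000 9.000 17.000
      vertex 0.000 9.000 17.000
    endloop
  endfacet
  facet normal 0.0000 -1.0000 0.0000
    outer loop
      vertex 0.000 0.000 0.000
      vertex 30.000 0.000 0.000
      vertex 30.000 0.000 17.000
    endloop
  endfacet
  facet normal 0.0000 -1.0000 0.0000
    outer loop
      vertex 0.000 0.000 0.000
      vertex 30.000 0.000 17.000
      vertex 0.000 0.000 17.000
    endloop
  endfacet
  facet normal 0.0000 1.0000 0.0000
    outer loop
      vertex 30.000 9.000 17.000
      vertex 30.000 9.000 0.000
      vertex 0.000 9.000 0.000
    endloop
  endfacet
  facet normal 0.0000 1.0000 0.0000
    outer loop
      vertex 0.000 9.000 17.000
      vertex 30.000 9.000 17.000
      vertex 0.000 9.000 0.000
    endloop
  endfacet
  facet normal -1.0000 0.0000 0.0000
    outer loop
      vertex 0.000 9.000 17.000
      vertex 0.000 9.000 0.000
      vertex 0.000 0.000 0.000
    endloop
  endfacet
  facet normal -1.0000 0.0000 0.0000
    outer loop
      vertex 0.000 0.000 17.000
      vertex 0.000 9.000 17.000
      vertex 0.000 0.000 0.000
    endloop
  endfacet
  facet normal 1.0000 0.0000 0.0000
    outer loop
      vertex 30.000 0.000 0.000
      vertex 30.000 9.000 0.000
      vertex 30.000 9.000 17.000
    endloop
  endfacet
  facet normal 1.0000 0.0000 0.0000
    outer loop
      vertex 30.000 0.000 0.000
      vertex 30.000 9.000 17.000
      vertex 30.000 0.000 17.000
    endloop
  endfacet
endsolid part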